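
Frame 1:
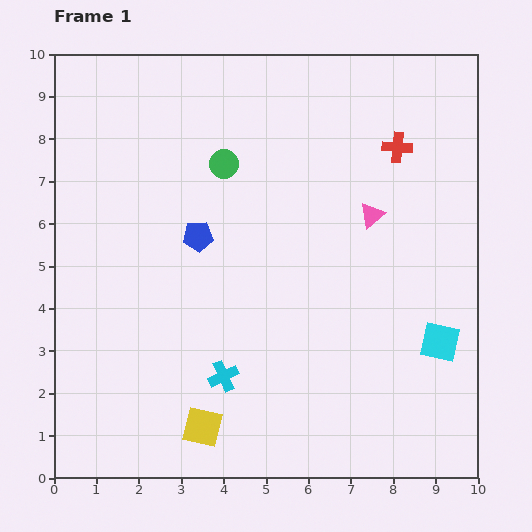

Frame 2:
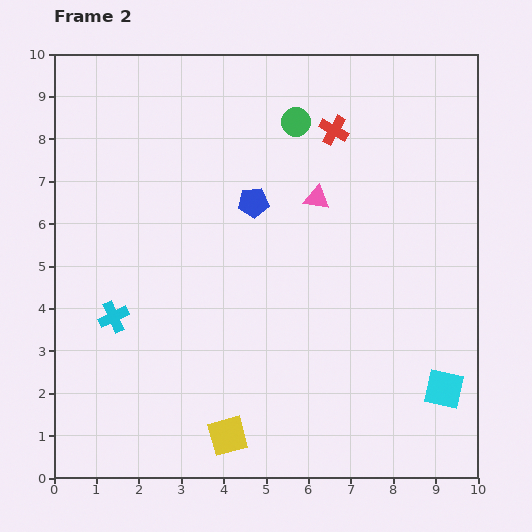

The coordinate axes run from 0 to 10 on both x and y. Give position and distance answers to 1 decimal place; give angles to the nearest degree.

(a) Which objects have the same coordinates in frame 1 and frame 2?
none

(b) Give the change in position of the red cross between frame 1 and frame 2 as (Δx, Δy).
(-1.5, 0.4)

The red cross was at (8.1, 7.8) in frame 1 and (6.6, 8.2) in frame 2.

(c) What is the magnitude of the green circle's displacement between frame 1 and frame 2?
2.0

The green circle moved from (4.0, 7.4) to (5.7, 8.4), a distance of √(1.7² + 1.0²) ≈ 2.0.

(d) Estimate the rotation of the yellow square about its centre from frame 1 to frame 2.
29° counter-clockwise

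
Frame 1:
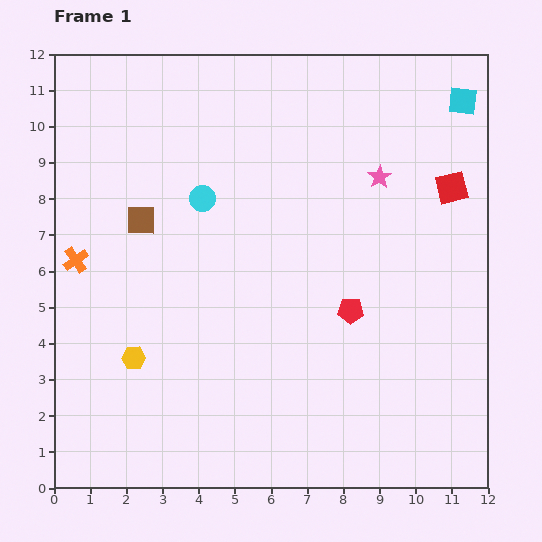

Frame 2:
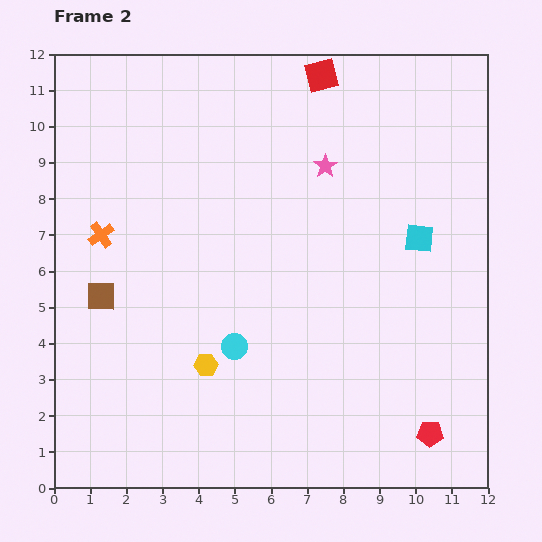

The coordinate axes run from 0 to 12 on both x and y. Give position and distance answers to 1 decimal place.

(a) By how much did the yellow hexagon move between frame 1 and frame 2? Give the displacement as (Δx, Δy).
(2.0, -0.2)

The yellow hexagon was at (2.2, 3.6) in frame 1 and (4.2, 3.4) in frame 2.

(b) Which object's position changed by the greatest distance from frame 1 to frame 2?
the red square

(moved 4.8; next 4.2)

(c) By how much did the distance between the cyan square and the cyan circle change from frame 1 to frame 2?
-1.8

Distance in frame 1: 7.7. Distance in frame 2: 5.9.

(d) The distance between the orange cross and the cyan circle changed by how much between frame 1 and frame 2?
+0.9

Distance in frame 1: 3.9. Distance in frame 2: 4.8.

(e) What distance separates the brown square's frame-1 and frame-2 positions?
2.4

The brown square moved from (2.4, 7.4) to (1.3, 5.3), a distance of √(1.1² + 2.1²) ≈ 2.4.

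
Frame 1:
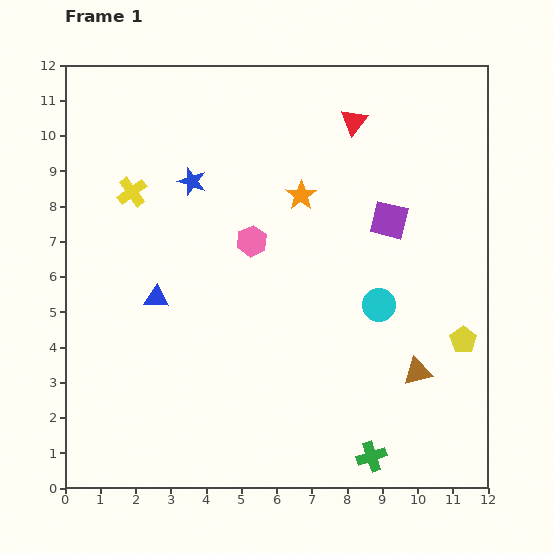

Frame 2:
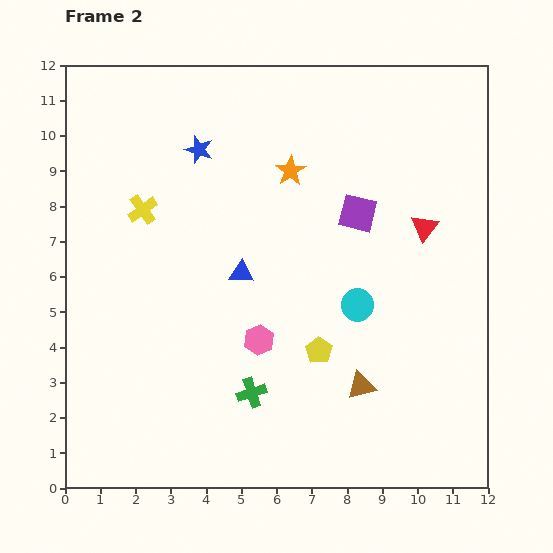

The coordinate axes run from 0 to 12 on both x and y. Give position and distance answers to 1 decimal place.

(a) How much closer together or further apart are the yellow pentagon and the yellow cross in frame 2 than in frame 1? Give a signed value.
-3.9

Distance in frame 1: 10.3. Distance in frame 2: 6.4.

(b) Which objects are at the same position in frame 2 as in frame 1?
none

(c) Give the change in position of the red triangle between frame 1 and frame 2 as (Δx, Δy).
(2.0, -3.0)

The red triangle was at (8.2, 10.4) in frame 1 and (10.2, 7.4) in frame 2.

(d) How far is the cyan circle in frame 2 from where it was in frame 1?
0.6

The cyan circle moved from (8.9, 5.2) to (8.3, 5.2), a distance of √(0.6² + 0.0²) ≈ 0.6.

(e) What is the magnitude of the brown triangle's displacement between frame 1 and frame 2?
1.6

The brown triangle moved from (10.0, 3.3) to (8.4, 2.9), a distance of √(1.6² + 0.4²) ≈ 1.6.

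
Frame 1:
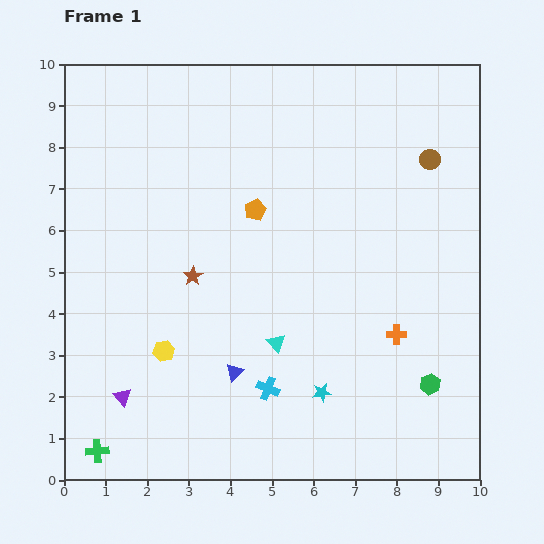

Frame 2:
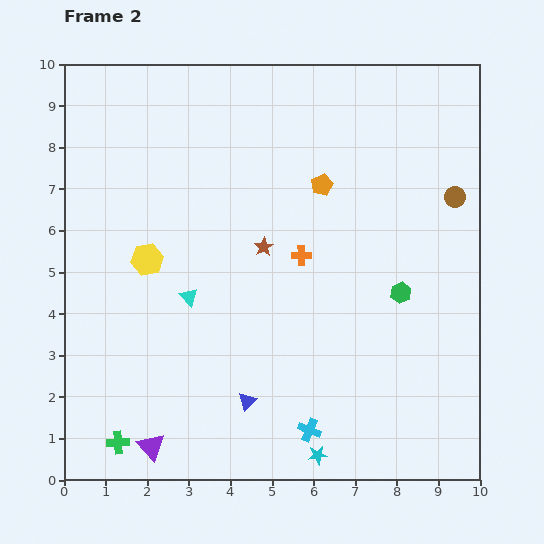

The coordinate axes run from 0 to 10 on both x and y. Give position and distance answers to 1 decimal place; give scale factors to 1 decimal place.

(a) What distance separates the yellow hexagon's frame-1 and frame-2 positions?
2.2

The yellow hexagon moved from (2.4, 3.1) to (2.0, 5.3), a distance of √(0.4² + 2.2²) ≈ 2.2.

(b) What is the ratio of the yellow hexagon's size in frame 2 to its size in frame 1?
1.5×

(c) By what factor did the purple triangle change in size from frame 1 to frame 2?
1.5×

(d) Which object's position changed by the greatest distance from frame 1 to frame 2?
the orange cross

(moved 3.0; next 2.4)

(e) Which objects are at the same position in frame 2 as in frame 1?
none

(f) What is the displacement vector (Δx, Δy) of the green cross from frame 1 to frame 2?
(0.5, 0.2)

The green cross was at (0.8, 0.7) in frame 1 and (1.3, 0.9) in frame 2.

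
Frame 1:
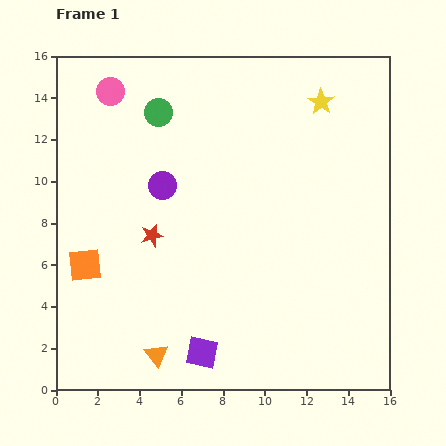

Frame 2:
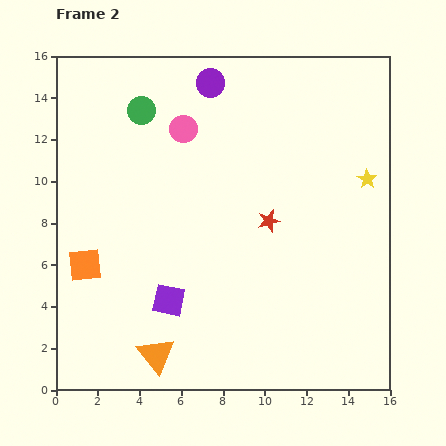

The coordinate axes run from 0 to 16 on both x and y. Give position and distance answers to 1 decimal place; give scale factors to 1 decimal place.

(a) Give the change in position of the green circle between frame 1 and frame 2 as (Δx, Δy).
(-0.8, 0.1)

The green circle was at (4.9, 13.3) in frame 1 and (4.1, 13.4) in frame 2.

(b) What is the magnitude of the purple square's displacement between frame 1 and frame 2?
3.0

The purple square moved from (7.0, 1.8) to (5.4, 4.3), a distance of √(1.6² + 2.5²) ≈ 3.0.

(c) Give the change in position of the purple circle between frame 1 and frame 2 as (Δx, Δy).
(2.3, 4.9)

The purple circle was at (5.1, 9.8) in frame 1 and (7.4, 14.7) in frame 2.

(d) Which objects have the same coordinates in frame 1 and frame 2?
the orange square, the orange triangle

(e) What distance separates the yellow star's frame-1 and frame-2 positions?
4.3

The yellow star moved from (12.7, 13.8) to (14.9, 10.1), a distance of √(2.2² + 3.7²) ≈ 4.3.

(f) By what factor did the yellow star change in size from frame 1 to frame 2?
0.7×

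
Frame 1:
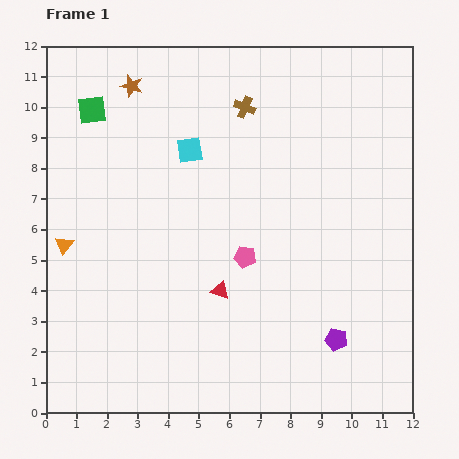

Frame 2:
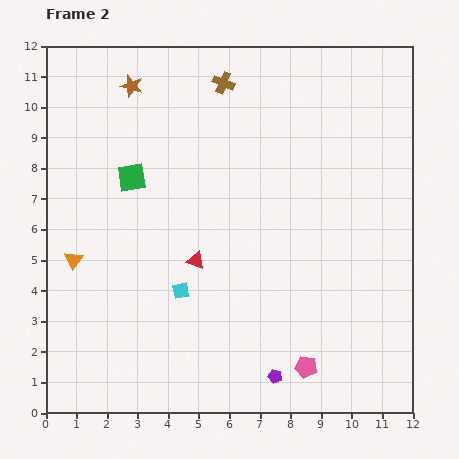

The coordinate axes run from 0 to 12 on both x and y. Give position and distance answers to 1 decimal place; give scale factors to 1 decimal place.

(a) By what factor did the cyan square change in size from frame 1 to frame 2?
0.6×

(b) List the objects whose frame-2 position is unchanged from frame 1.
the brown star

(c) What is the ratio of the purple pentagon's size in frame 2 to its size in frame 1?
0.6×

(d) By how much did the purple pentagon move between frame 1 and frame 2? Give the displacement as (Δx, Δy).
(-2.0, -1.2)

The purple pentagon was at (9.5, 2.4) in frame 1 and (7.5, 1.2) in frame 2.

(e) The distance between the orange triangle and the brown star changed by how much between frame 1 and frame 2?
+0.4

Distance in frame 1: 5.6. Distance in frame 2: 6.0.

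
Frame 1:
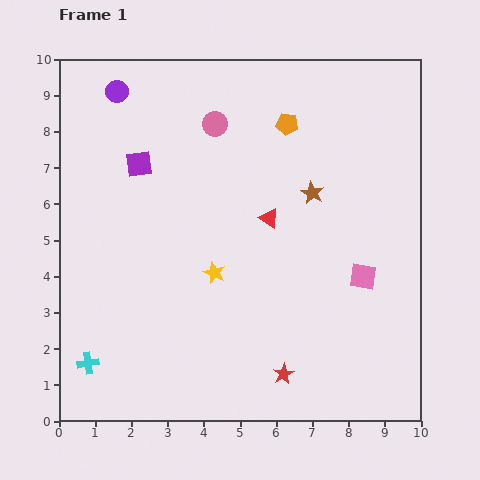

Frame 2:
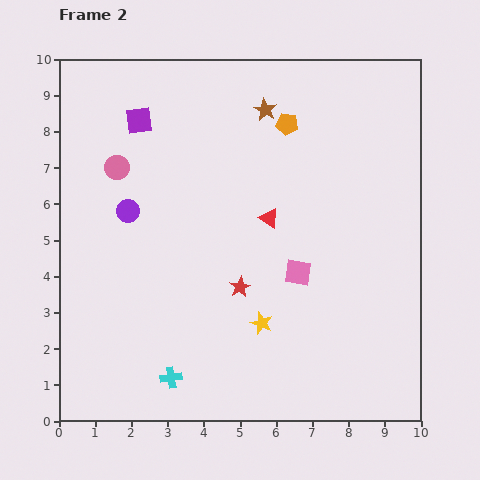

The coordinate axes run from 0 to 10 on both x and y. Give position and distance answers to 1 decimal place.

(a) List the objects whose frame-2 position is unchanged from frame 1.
the red triangle, the orange pentagon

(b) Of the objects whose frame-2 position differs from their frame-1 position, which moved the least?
the purple square

(moved 1.2)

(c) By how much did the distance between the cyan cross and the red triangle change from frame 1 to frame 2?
-1.2

Distance in frame 1: 6.4. Distance in frame 2: 5.2.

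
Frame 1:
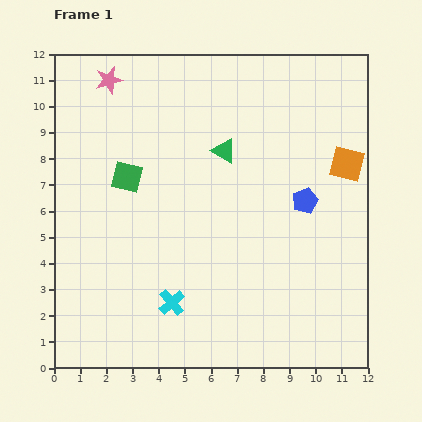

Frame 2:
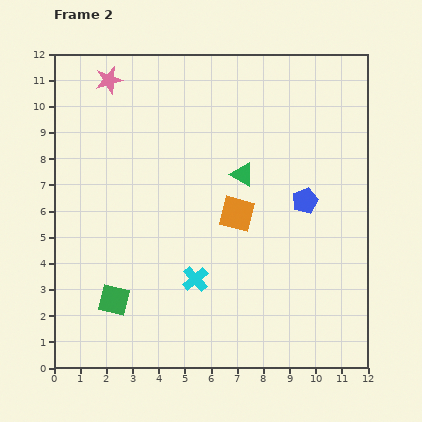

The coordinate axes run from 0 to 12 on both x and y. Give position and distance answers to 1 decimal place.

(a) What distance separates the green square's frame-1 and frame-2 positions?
4.7

The green square moved from (2.8, 7.3) to (2.3, 2.6), a distance of √(0.5² + 4.7²) ≈ 4.7.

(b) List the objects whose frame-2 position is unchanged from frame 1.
the blue pentagon, the pink star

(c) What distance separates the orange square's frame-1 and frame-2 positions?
4.6

The orange square moved from (11.2, 7.8) to (7.0, 5.9), a distance of √(4.2² + 1.9²) ≈ 4.6.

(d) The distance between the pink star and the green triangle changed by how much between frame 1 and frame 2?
+1.0

Distance in frame 1: 5.2. Distance in frame 2: 6.2.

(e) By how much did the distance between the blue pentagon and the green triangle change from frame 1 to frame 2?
-1.0

Distance in frame 1: 3.6. Distance in frame 2: 2.6.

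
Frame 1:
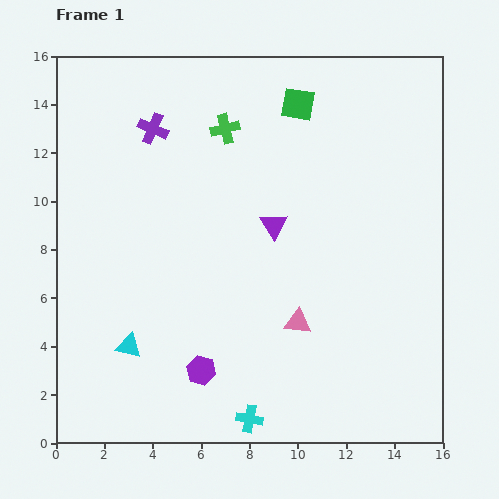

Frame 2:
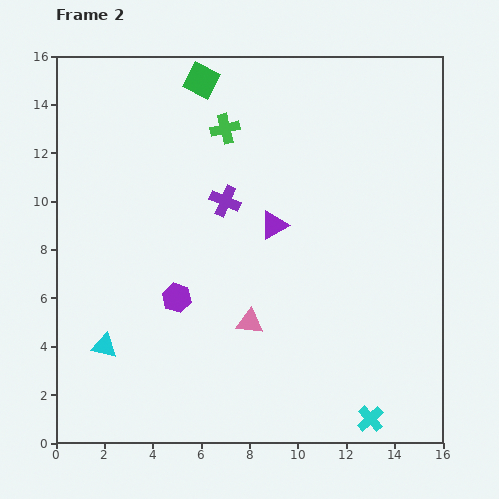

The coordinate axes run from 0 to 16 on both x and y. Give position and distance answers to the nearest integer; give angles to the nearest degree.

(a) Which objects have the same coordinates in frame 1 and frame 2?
the green cross, the purple triangle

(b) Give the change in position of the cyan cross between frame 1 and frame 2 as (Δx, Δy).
(5, 0)

The cyan cross was at (8, 1) in frame 1 and (13, 1) in frame 2.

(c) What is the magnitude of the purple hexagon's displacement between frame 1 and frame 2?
3

The purple hexagon moved from (6, 3) to (5, 6), a distance of √(1² + 3²) ≈ 3.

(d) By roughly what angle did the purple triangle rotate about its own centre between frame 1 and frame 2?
32° clockwise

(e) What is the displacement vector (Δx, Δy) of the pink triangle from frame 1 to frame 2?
(-2, 0)

The pink triangle was at (10, 5) in frame 1 and (8, 5) in frame 2.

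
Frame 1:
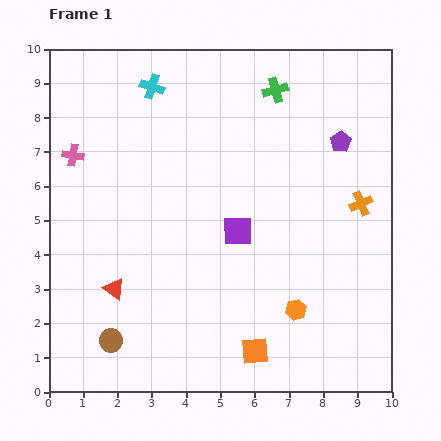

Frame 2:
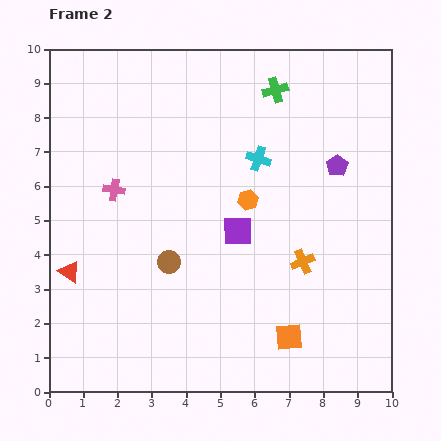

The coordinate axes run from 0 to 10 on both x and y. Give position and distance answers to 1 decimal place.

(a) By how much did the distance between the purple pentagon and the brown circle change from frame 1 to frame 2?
-3.3

Distance in frame 1: 8.9. Distance in frame 2: 5.6.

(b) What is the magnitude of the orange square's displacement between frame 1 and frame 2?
1.1

The orange square moved from (6.0, 1.2) to (7.0, 1.6), a distance of √(1.0² + 0.4²) ≈ 1.1.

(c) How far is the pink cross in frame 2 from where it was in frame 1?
1.6

The pink cross moved from (0.7, 6.9) to (1.9, 5.9), a distance of √(1.2² + 1.0²) ≈ 1.6.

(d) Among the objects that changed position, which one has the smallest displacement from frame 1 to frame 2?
the purple pentagon

(moved 0.7)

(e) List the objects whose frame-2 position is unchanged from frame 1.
the purple square, the green cross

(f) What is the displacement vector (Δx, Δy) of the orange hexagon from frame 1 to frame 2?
(-1.4, 3.2)

The orange hexagon was at (7.2, 2.4) in frame 1 and (5.8, 5.6) in frame 2.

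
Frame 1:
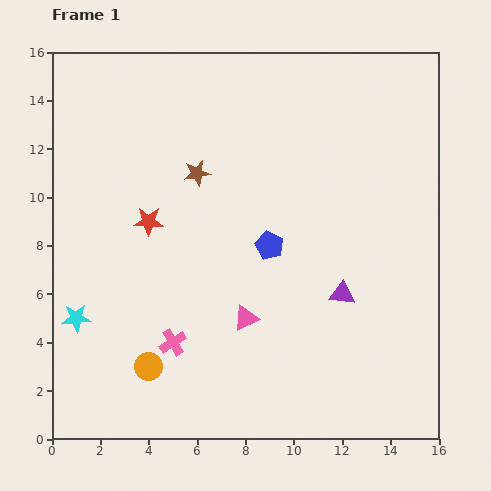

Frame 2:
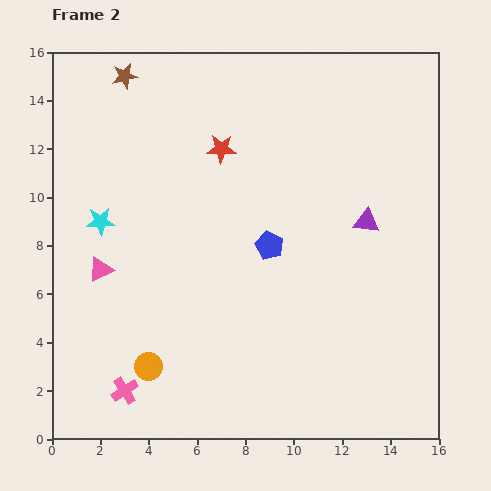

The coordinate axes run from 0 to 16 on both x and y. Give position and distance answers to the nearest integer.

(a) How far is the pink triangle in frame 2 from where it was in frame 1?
6

The pink triangle moved from (8, 5) to (2, 7), a distance of √(6² + 2²) ≈ 6.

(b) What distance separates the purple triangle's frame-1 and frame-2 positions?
3

The purple triangle moved from (12, 6) to (13, 9), a distance of √(1² + 3²) ≈ 3.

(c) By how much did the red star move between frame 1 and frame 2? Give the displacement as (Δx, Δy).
(3, 3)

The red star was at (4, 9) in frame 1 and (7, 12) in frame 2.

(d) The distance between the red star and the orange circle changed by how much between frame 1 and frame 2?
+3

Distance in frame 1: 6. Distance in frame 2: 9.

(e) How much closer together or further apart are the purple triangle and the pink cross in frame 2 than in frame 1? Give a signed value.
+5

Distance in frame 1: 7. Distance in frame 2: 12.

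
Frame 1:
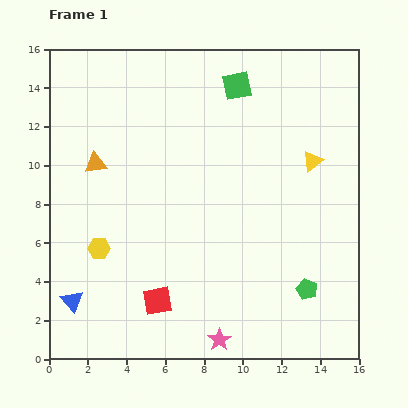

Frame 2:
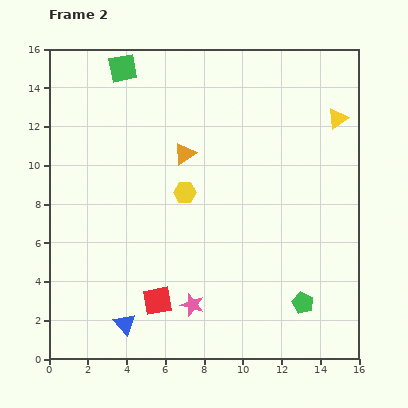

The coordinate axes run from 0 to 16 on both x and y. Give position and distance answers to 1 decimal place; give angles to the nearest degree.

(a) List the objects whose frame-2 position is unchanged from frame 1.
the red square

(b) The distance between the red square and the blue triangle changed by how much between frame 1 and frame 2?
-2.3

Distance in frame 1: 4.4. Distance in frame 2: 2.1.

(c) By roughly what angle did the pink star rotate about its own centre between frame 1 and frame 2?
21° counter-clockwise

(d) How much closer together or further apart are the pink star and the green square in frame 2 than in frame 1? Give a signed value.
-0.4

Distance in frame 1: 13.1. Distance in frame 2: 12.7.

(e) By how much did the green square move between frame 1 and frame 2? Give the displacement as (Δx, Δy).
(-5.9, 0.9)

The green square was at (9.7, 14.1) in frame 1 and (3.8, 15.0) in frame 2.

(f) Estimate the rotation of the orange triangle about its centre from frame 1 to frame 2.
25° counter-clockwise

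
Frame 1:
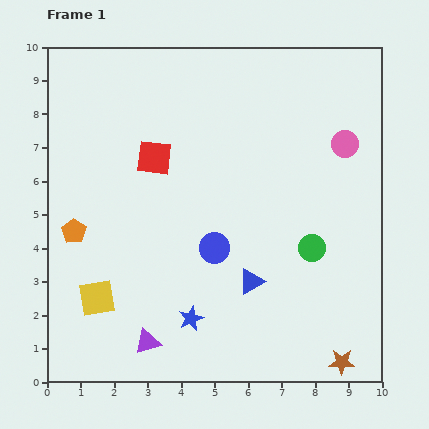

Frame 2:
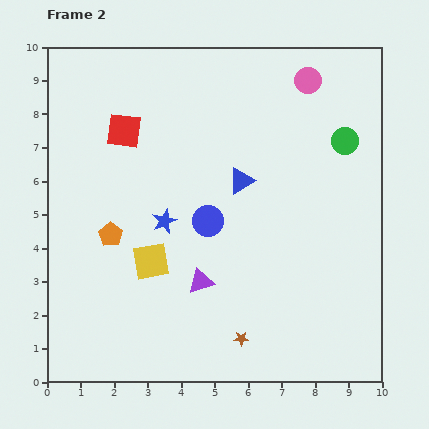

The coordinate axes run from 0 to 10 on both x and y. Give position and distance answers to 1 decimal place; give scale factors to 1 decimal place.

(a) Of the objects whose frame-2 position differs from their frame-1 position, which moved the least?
the blue circle

(moved 0.8)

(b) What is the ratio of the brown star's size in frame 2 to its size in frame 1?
0.6×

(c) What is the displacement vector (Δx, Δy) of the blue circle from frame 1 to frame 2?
(-0.2, 0.8)

The blue circle was at (5.0, 4.0) in frame 1 and (4.8, 4.8) in frame 2.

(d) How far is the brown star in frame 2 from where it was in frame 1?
3.1

The brown star moved from (8.8, 0.6) to (5.8, 1.3), a distance of √(3.0² + 0.7²) ≈ 3.1.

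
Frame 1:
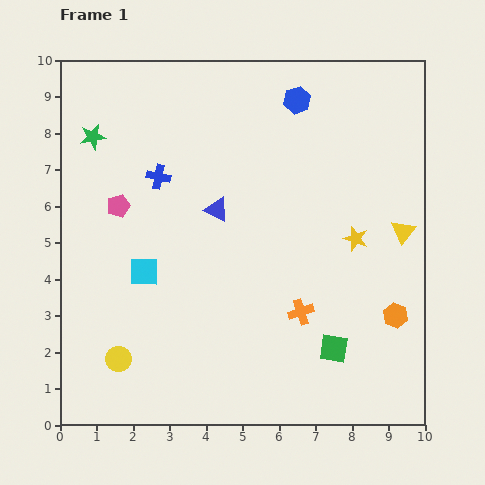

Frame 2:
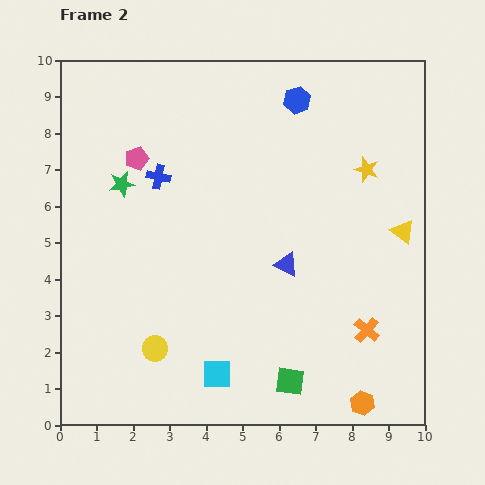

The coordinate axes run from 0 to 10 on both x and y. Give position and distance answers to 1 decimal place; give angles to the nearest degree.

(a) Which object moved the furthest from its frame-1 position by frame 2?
the cyan square

(moved 3.4; next 2.6)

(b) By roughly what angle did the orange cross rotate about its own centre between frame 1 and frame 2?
31° counter-clockwise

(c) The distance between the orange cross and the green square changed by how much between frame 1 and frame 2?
+1.2

Distance in frame 1: 1.3. Distance in frame 2: 2.5.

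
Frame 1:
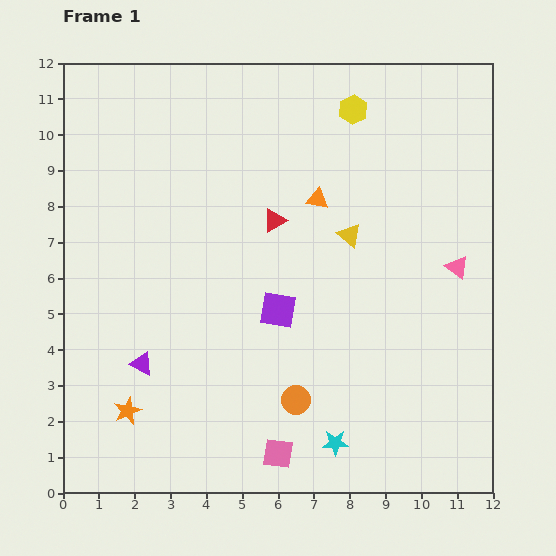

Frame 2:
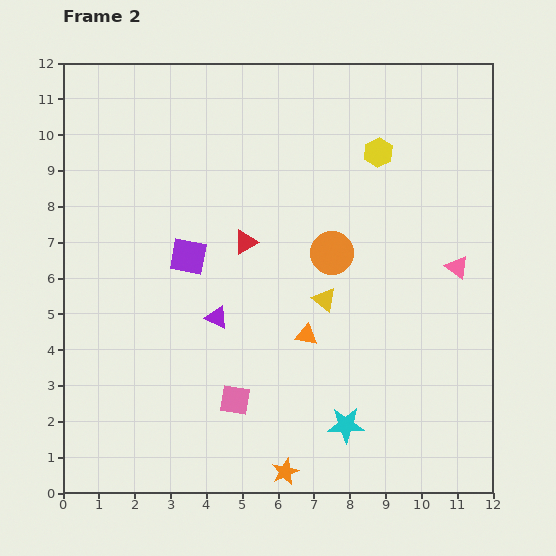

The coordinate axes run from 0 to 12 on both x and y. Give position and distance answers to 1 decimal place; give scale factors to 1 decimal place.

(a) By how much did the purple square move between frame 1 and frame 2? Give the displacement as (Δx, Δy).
(-2.5, 1.5)

The purple square was at (6.0, 5.1) in frame 1 and (3.5, 6.6) in frame 2.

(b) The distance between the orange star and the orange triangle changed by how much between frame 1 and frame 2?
-4.1

Distance in frame 1: 7.9. Distance in frame 2: 3.8.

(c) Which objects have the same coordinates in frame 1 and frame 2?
the pink triangle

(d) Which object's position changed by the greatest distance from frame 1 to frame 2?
the orange star

(moved 4.7; next 4.2)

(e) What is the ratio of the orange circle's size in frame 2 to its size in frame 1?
1.5×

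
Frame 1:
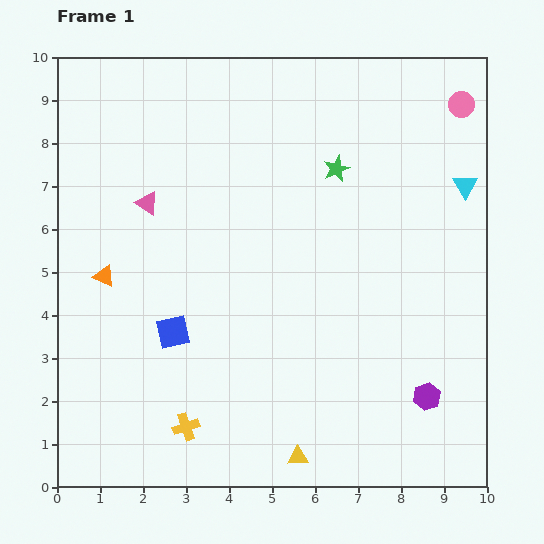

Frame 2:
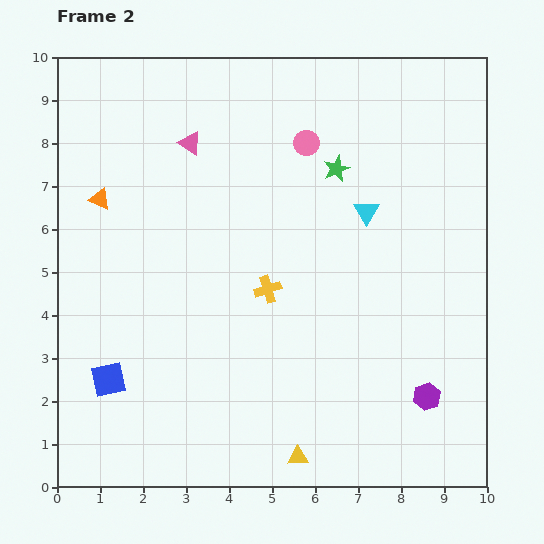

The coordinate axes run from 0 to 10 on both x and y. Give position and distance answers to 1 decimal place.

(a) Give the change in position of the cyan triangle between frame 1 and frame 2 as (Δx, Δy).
(-2.3, -0.6)

The cyan triangle was at (9.5, 7.0) in frame 1 and (7.2, 6.4) in frame 2.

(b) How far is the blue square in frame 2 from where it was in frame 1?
1.9

The blue square moved from (2.7, 3.6) to (1.2, 2.5), a distance of √(1.5² + 1.1²) ≈ 1.9.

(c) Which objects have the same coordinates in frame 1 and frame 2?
the yellow triangle, the purple hexagon, the green star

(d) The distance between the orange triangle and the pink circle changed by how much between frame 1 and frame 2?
-4.2

Distance in frame 1: 9.2. Distance in frame 2: 5.0.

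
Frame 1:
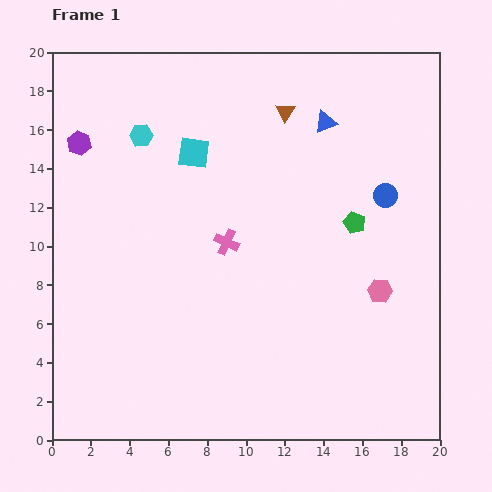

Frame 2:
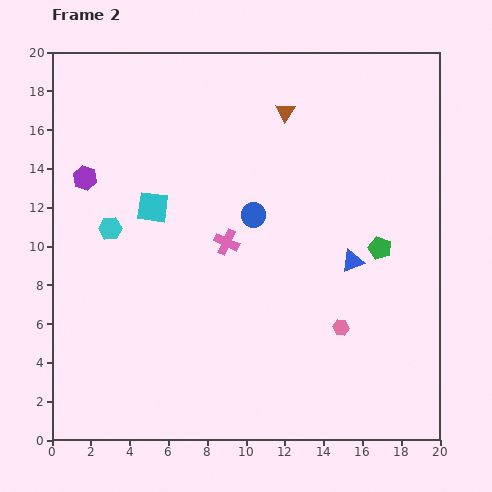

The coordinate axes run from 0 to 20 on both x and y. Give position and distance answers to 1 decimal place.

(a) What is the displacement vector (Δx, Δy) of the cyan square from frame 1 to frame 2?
(-2.1, -2.8)

The cyan square was at (7.3, 14.8) in frame 1 and (5.2, 12.0) in frame 2.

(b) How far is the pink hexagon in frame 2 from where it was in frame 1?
2.8

The pink hexagon moved from (16.9, 7.7) to (14.9, 5.8), a distance of √(2.0² + 1.9²) ≈ 2.8.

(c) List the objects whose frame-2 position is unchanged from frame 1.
the brown triangle, the pink cross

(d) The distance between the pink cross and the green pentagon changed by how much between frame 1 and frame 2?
+1.2

Distance in frame 1: 6.7. Distance in frame 2: 7.9.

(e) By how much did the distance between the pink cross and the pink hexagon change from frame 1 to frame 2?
-0.9

Distance in frame 1: 8.3. Distance in frame 2: 7.4.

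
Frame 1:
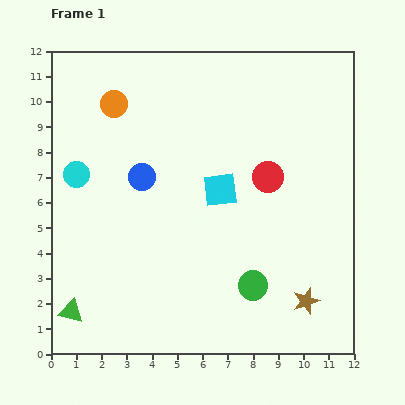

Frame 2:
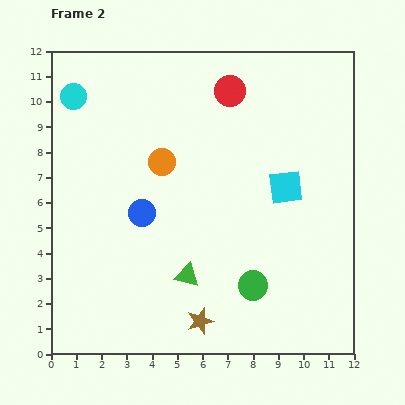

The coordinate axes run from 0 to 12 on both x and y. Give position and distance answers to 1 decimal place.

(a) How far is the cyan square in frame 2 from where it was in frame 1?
2.6

The cyan square moved from (6.7, 6.5) to (9.3, 6.6), a distance of √(2.6² + 0.1²) ≈ 2.6.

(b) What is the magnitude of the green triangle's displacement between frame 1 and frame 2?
4.8

The green triangle moved from (0.8, 1.7) to (5.4, 3.1), a distance of √(4.6² + 1.4²) ≈ 4.8.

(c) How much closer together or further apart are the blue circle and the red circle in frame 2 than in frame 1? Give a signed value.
+0.9

Distance in frame 1: 5.0. Distance in frame 2: 5.9.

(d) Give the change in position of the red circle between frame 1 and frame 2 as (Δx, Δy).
(-1.5, 3.4)

The red circle was at (8.6, 7.0) in frame 1 and (7.1, 10.4) in frame 2.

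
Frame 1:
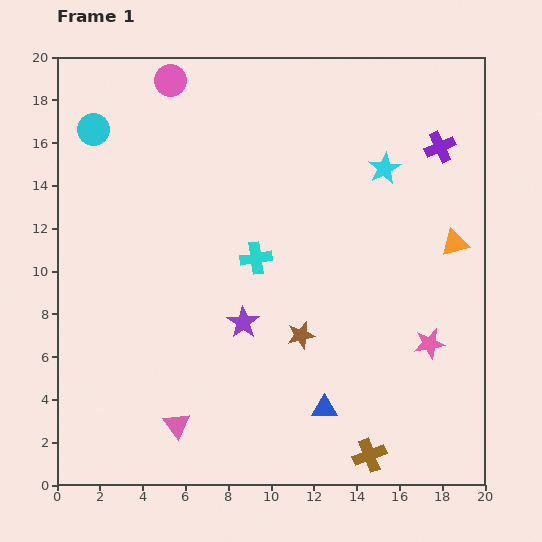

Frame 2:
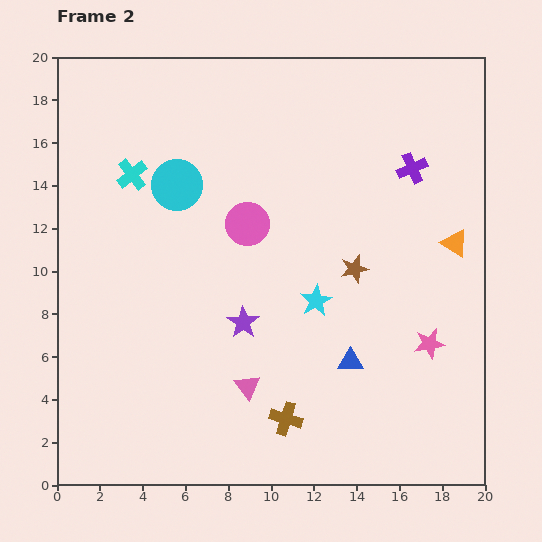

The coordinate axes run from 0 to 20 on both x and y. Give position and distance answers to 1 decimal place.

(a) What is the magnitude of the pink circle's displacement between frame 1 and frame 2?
7.6

The pink circle moved from (5.3, 18.9) to (8.9, 12.2), a distance of √(3.6² + 6.7²) ≈ 7.6.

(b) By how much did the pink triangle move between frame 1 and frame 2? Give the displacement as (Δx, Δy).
(3.3, 1.8)

The pink triangle was at (5.6, 2.8) in frame 1 and (8.9, 4.6) in frame 2.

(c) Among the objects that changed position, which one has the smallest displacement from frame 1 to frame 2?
the purple cross

(moved 1.6)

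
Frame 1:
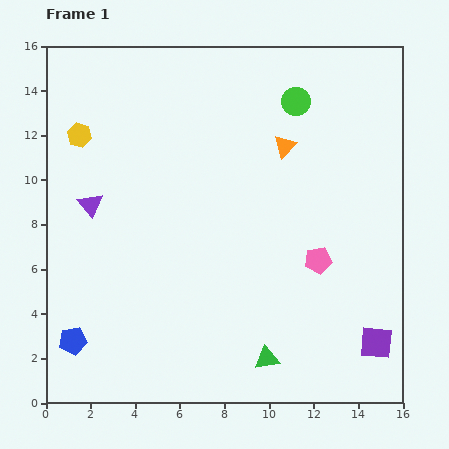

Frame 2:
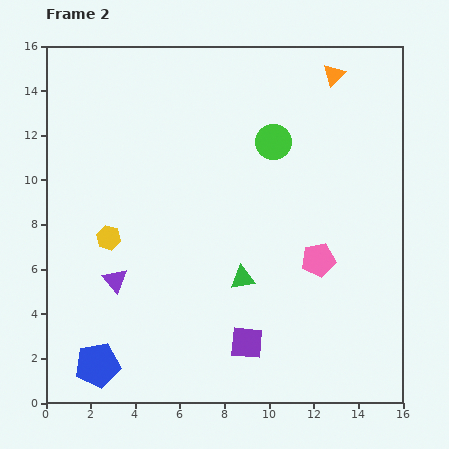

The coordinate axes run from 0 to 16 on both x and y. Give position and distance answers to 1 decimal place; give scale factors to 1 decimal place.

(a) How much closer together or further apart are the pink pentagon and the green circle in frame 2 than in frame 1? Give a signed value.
-1.5

Distance in frame 1: 7.2. Distance in frame 2: 5.7.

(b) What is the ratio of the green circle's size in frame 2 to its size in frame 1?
1.3×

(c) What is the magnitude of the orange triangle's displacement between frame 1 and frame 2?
3.9

The orange triangle moved from (10.7, 11.5) to (12.9, 14.7), a distance of √(2.2² + 3.2²) ≈ 3.9.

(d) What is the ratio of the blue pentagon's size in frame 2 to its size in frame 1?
1.6×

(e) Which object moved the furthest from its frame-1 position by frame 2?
the purple square

(moved 5.8; next 4.8)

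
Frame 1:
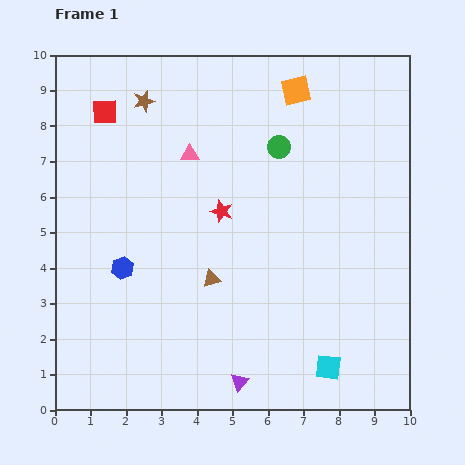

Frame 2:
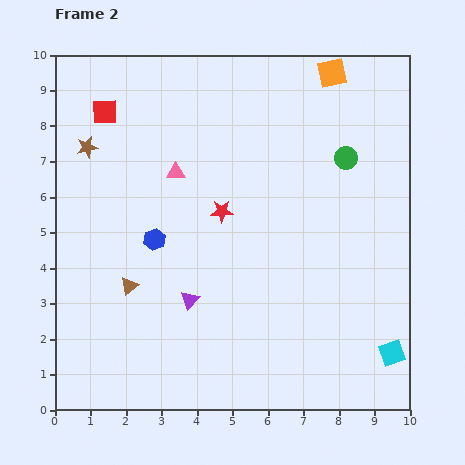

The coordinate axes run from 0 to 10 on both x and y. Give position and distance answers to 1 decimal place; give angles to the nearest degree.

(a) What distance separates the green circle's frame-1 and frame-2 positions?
1.9

The green circle moved from (6.3, 7.4) to (8.2, 7.1), a distance of √(1.9² + 0.3²) ≈ 1.9.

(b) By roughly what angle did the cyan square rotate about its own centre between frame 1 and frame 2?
25° counter-clockwise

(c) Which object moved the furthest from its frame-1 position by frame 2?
the purple triangle

(moved 2.7; next 2.3)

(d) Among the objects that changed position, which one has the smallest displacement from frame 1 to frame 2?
the pink triangle

(moved 0.6)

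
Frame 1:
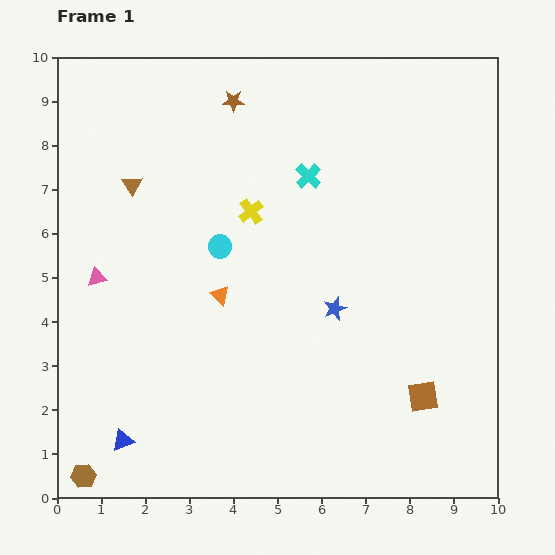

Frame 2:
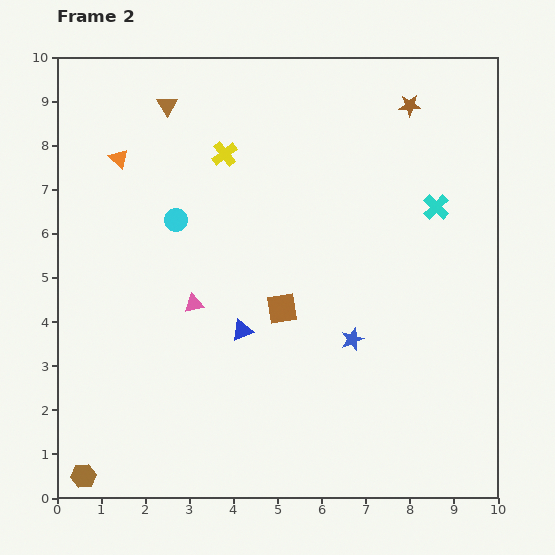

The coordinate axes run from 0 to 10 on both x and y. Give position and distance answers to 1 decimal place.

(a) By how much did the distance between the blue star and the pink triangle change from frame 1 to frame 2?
-1.7

Distance in frame 1: 5.4. Distance in frame 2: 3.7.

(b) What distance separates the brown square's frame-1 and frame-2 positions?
3.8

The brown square moved from (8.3, 2.3) to (5.1, 4.3), a distance of √(3.2² + 2.0²) ≈ 3.8.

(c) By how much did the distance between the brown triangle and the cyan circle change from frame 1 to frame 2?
+0.2

Distance in frame 1: 2.4. Distance in frame 2: 2.6.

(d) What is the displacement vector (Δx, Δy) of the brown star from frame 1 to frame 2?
(4.0, -0.1)

The brown star was at (4.0, 9.0) in frame 1 and (8.0, 8.9) in frame 2.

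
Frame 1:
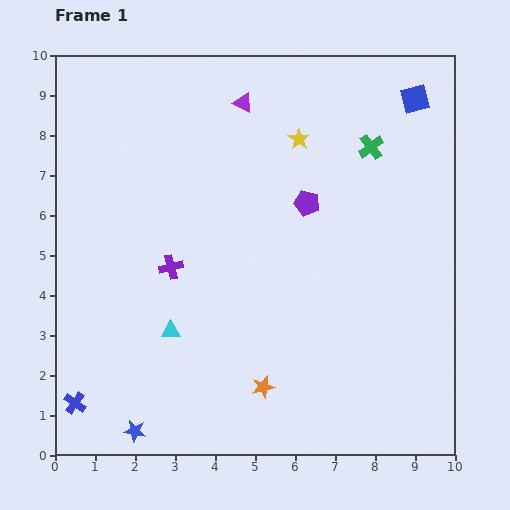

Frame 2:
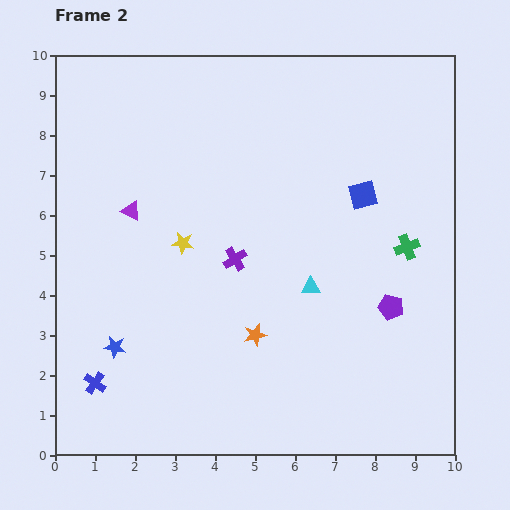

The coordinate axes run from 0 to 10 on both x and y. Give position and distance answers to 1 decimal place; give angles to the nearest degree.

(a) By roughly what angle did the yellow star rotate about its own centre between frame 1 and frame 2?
26° counter-clockwise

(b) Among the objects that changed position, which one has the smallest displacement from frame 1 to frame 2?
the blue cross

(moved 0.7)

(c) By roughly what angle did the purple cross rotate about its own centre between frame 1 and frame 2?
21° counter-clockwise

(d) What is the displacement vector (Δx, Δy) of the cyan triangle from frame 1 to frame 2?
(3.5, 1.1)

The cyan triangle was at (2.9, 3.1) in frame 1 and (6.4, 4.2) in frame 2.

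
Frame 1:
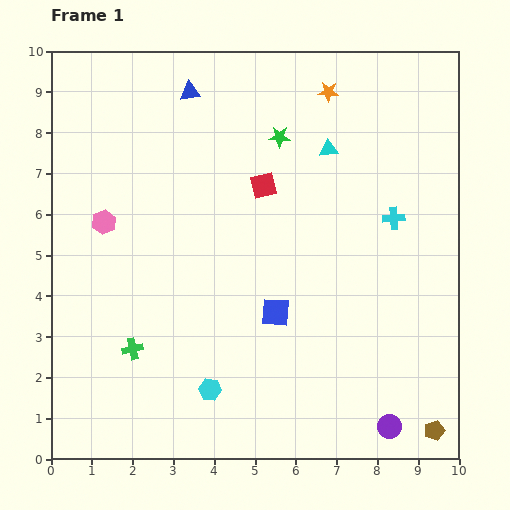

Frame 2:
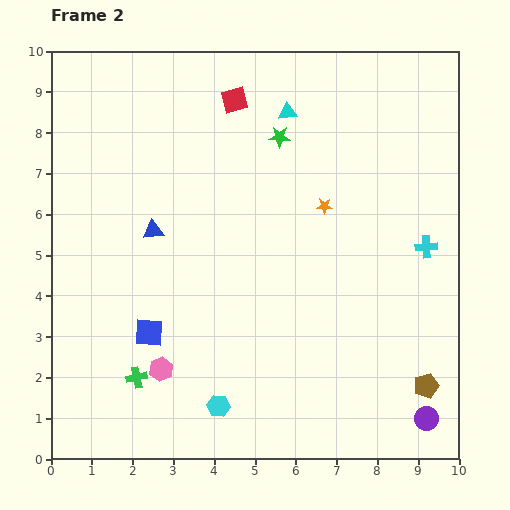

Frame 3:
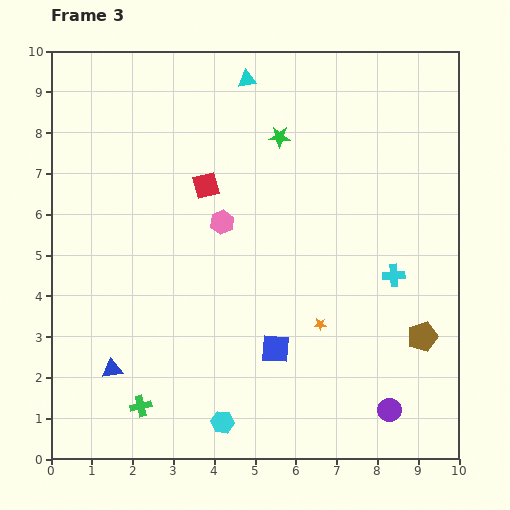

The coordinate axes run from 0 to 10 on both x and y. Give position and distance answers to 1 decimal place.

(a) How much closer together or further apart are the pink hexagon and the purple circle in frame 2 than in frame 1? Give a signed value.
-2.0

Distance in frame 1: 8.6. Distance in frame 2: 6.6.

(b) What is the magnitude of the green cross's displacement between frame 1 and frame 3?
1.4

The green cross moved from (2.0, 2.7) to (2.2, 1.3), a distance of √(0.2² + 1.4²) ≈ 1.4.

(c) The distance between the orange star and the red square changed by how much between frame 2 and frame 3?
+1.0

Distance in frame 2: 3.4. Distance in frame 3: 4.4.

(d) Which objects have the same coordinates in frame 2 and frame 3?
the green star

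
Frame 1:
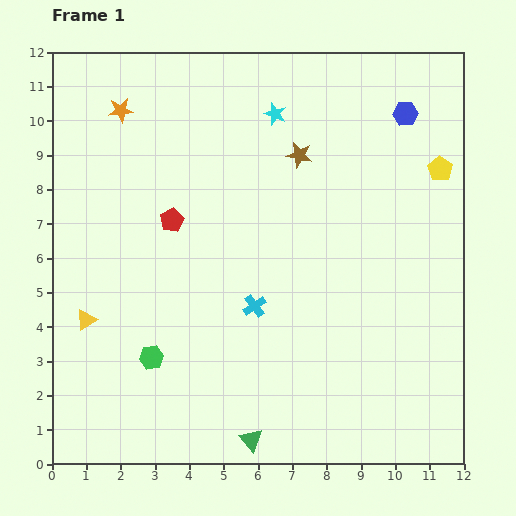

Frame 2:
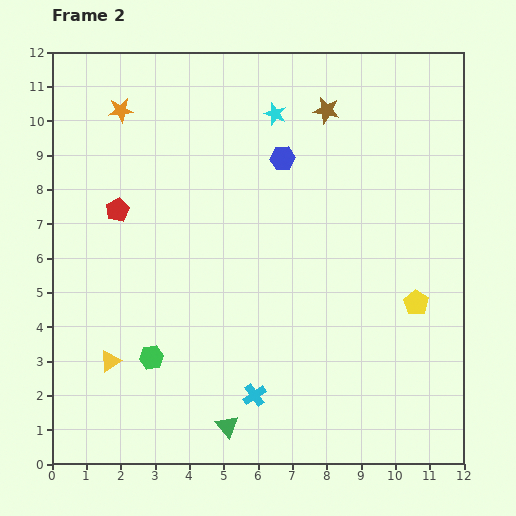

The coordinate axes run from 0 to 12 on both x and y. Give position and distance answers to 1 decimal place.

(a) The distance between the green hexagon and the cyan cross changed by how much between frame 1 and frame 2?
-0.2

Distance in frame 1: 3.4. Distance in frame 2: 3.2.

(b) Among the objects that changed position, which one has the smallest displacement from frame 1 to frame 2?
the green triangle

(moved 0.8)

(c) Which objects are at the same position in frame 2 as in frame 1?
the cyan star, the green hexagon, the orange star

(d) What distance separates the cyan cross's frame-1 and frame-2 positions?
2.6

The cyan cross moved from (5.9, 4.6) to (5.9, 2.0), a distance of √(0.0² + 2.6²) ≈ 2.6.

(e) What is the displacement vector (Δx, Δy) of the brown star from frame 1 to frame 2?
(0.8, 1.3)

The brown star was at (7.2, 9.0) in frame 1 and (8.0, 10.3) in frame 2.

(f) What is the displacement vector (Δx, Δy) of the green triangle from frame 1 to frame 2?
(-0.7, 0.4)

The green triangle was at (5.8, 0.7) in frame 1 and (5.1, 1.1) in frame 2.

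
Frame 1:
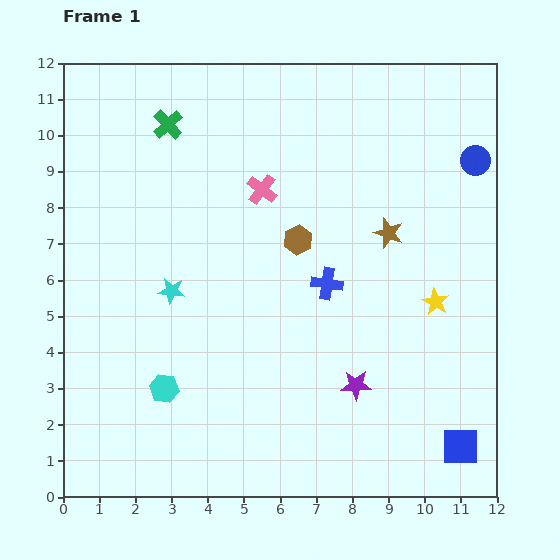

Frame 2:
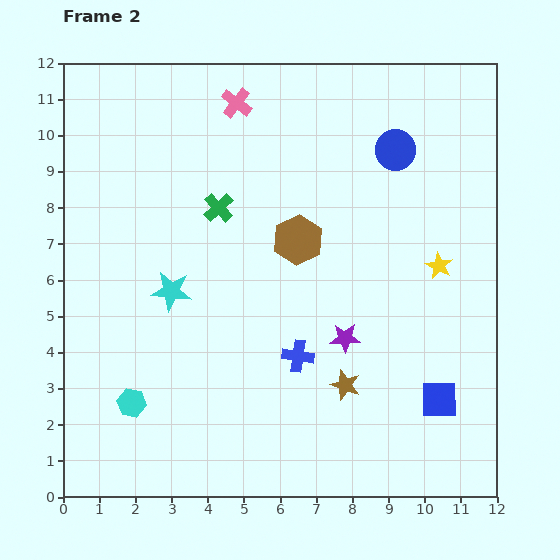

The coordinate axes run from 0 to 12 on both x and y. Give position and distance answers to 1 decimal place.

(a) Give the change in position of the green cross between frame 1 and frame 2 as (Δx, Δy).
(1.4, -2.3)

The green cross was at (2.9, 10.3) in frame 1 and (4.3, 8.0) in frame 2.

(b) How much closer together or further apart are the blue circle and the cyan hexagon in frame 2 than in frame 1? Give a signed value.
-0.6

Distance in frame 1: 10.7. Distance in frame 2: 10.1.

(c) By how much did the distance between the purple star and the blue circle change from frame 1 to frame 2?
-1.6

Distance in frame 1: 7.0. Distance in frame 2: 5.4.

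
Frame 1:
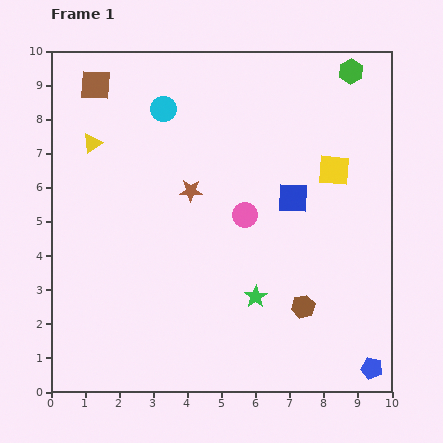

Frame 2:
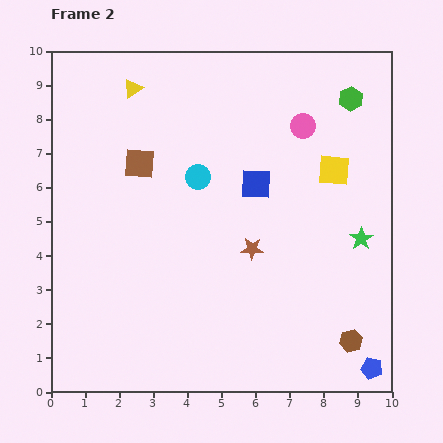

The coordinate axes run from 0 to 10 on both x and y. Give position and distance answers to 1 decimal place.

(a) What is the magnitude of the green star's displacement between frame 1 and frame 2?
3.5

The green star moved from (6.0, 2.8) to (9.1, 4.5), a distance of √(3.1² + 1.7²) ≈ 3.5.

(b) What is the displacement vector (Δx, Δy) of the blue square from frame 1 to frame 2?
(-1.1, 0.4)

The blue square was at (7.1, 5.7) in frame 1 and (6.0, 6.1) in frame 2.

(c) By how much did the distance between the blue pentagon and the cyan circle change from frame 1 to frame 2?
-2.1

Distance in frame 1: 9.7. Distance in frame 2: 7.6.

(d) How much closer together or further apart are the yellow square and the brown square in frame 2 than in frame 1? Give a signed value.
-1.7

Distance in frame 1: 7.4. Distance in frame 2: 5.7.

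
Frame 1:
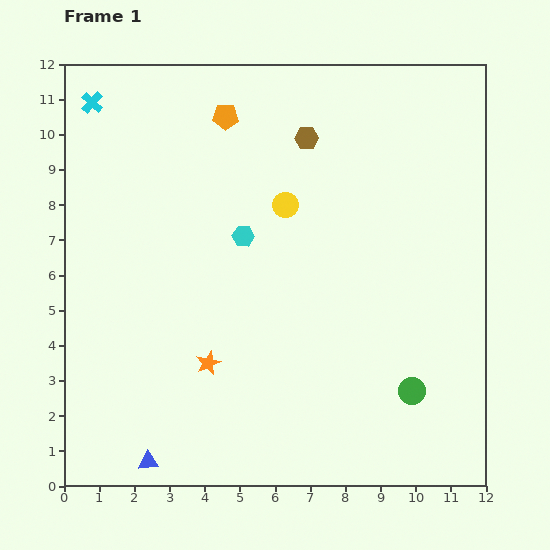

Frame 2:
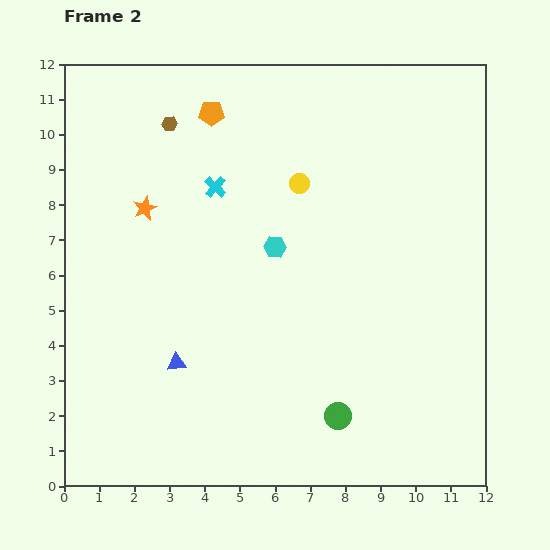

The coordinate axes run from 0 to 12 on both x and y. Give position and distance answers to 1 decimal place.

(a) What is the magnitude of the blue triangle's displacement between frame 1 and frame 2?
2.9

The blue triangle moved from (2.4, 0.7) to (3.2, 3.5), a distance of √(0.8² + 2.8²) ≈ 2.9.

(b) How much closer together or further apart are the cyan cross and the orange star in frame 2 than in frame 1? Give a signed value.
-6.0

Distance in frame 1: 8.1. Distance in frame 2: 2.1.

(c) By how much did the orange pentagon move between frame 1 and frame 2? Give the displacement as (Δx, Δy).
(-0.4, 0.1)

The orange pentagon was at (4.6, 10.5) in frame 1 and (4.2, 10.6) in frame 2.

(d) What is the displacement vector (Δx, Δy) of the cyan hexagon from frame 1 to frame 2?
(0.9, -0.3)

The cyan hexagon was at (5.1, 7.1) in frame 1 and (6.0, 6.8) in frame 2.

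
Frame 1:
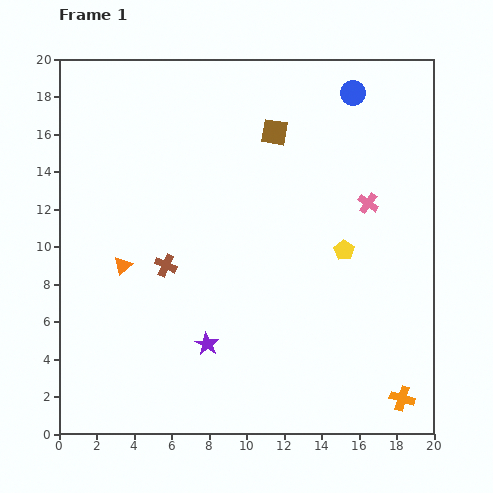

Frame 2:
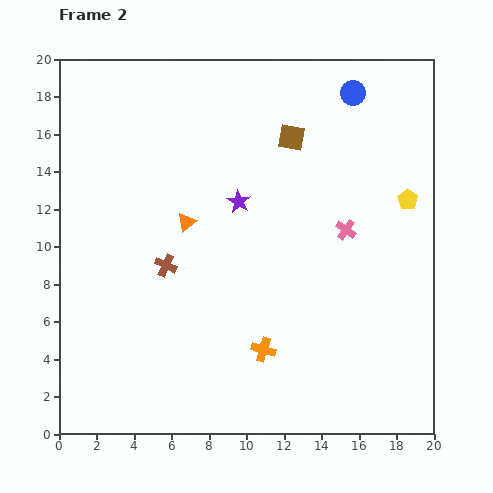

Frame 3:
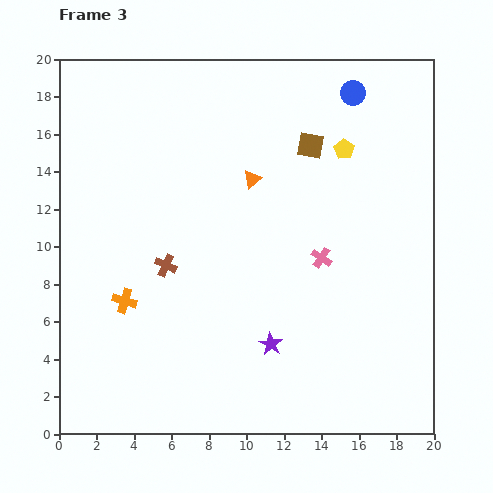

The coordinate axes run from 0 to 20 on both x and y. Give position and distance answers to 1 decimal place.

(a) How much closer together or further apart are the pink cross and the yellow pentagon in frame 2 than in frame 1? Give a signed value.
+0.9

Distance in frame 1: 2.8. Distance in frame 2: 3.7.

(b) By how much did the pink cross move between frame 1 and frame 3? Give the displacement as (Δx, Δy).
(-2.5, -2.9)

The pink cross was at (16.5, 12.3) in frame 1 and (14.0, 9.4) in frame 3.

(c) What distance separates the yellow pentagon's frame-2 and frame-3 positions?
4.3

The yellow pentagon moved from (18.6, 12.5) to (15.2, 15.2), a distance of √(3.4² + 2.7²) ≈ 4.3.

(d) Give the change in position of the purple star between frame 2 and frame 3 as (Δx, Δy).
(1.7, -7.6)

The purple star was at (9.6, 12.4) in frame 2 and (11.3, 4.8) in frame 3.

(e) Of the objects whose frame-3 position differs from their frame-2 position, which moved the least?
the brown square

(moved 1.1)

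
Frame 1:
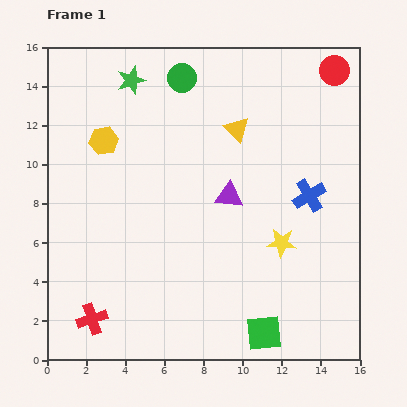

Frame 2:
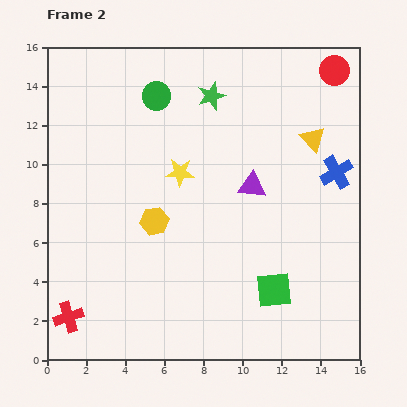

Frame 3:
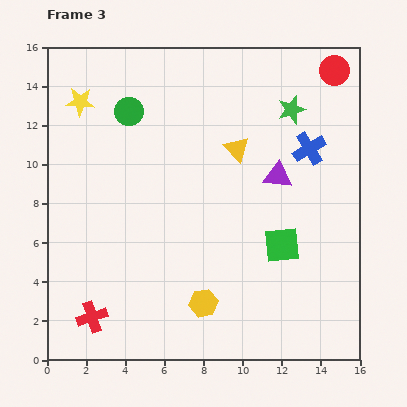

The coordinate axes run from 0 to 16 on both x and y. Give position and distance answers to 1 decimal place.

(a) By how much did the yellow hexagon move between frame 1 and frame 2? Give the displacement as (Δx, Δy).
(2.6, -4.1)

The yellow hexagon was at (2.9, 11.2) in frame 1 and (5.5, 7.1) in frame 2.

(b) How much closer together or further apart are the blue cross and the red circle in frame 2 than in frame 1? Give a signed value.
-1.3

Distance in frame 1: 6.5. Distance in frame 2: 5.2.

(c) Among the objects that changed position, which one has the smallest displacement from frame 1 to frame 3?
the red cross

(moved 0.1)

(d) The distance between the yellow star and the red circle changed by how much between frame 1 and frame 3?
+3.9

Distance in frame 1: 9.2. Distance in frame 3: 13.1.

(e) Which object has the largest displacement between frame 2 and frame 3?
the yellow star

(moved 6.2; next 4.9)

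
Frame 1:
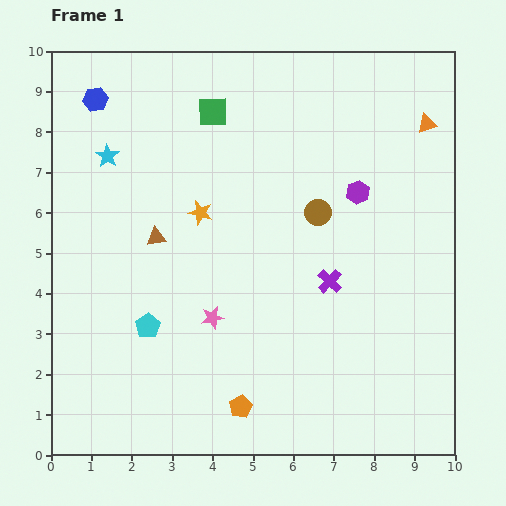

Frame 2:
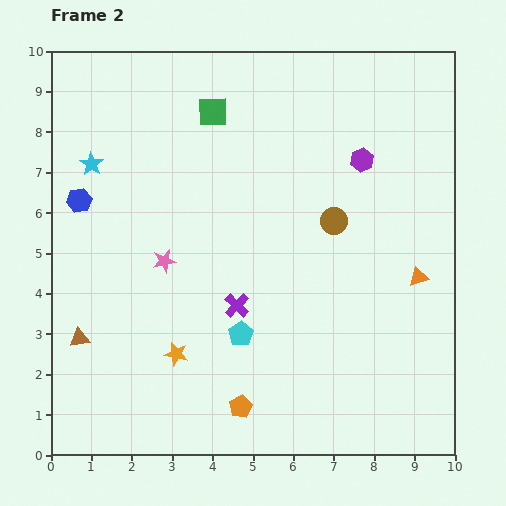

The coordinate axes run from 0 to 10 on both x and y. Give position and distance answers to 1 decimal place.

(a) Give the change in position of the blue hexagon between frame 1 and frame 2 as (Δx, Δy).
(-0.4, -2.5)

The blue hexagon was at (1.1, 8.8) in frame 1 and (0.7, 6.3) in frame 2.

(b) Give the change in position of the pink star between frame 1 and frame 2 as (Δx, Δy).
(-1.2, 1.4)

The pink star was at (4.0, 3.4) in frame 1 and (2.8, 4.8) in frame 2.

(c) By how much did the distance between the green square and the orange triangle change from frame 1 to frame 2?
+1.2

Distance in frame 1: 5.3. Distance in frame 2: 6.5.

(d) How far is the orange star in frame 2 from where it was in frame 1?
3.6

The orange star moved from (3.7, 6.0) to (3.1, 2.5), a distance of √(0.6² + 3.5²) ≈ 3.6.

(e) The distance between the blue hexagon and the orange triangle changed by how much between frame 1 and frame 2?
+0.4

Distance in frame 1: 8.2. Distance in frame 2: 8.6.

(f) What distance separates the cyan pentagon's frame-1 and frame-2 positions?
2.3

The cyan pentagon moved from (2.4, 3.2) to (4.7, 3.0), a distance of √(2.3² + 0.2²) ≈ 2.3.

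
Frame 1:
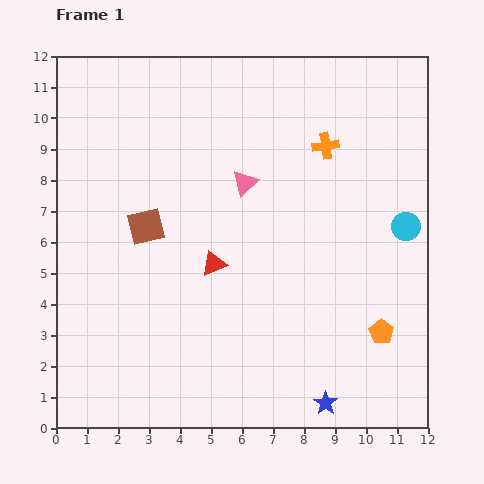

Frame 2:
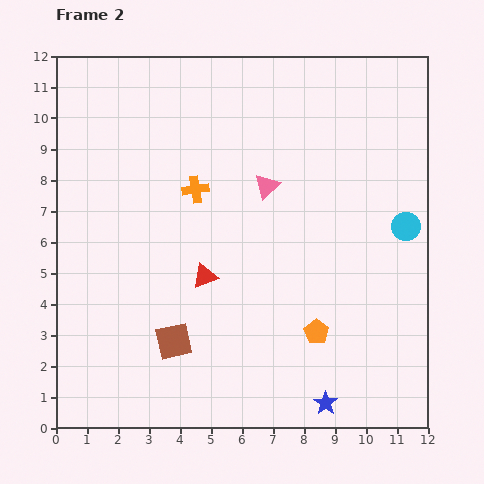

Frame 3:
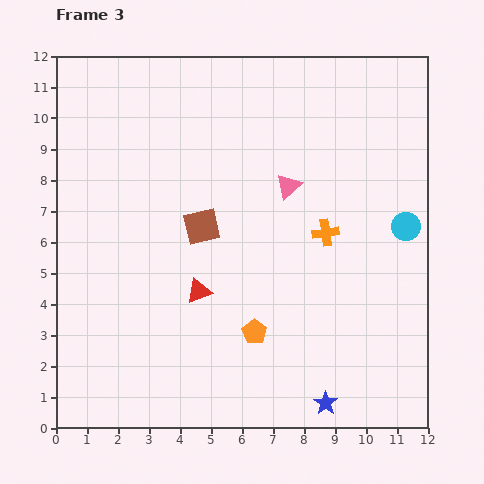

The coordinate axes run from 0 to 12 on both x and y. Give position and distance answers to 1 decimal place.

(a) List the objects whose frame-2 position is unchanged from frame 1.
the blue star, the cyan circle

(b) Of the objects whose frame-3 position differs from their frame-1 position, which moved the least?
the red triangle

(moved 1.0)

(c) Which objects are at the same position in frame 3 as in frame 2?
the blue star, the cyan circle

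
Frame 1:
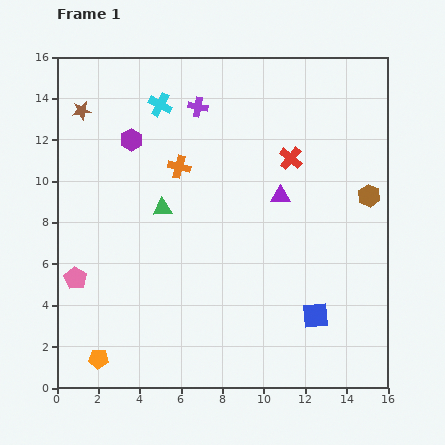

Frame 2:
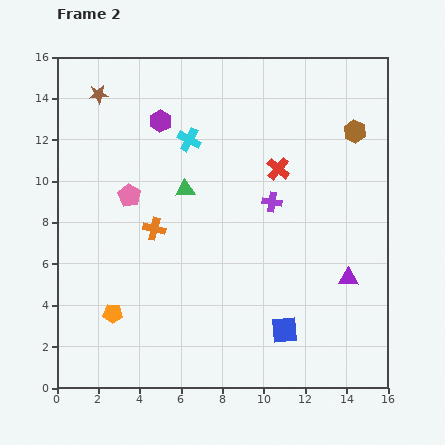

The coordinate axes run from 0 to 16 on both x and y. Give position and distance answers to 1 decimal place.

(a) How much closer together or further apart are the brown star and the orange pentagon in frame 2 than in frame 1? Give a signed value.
-1.4

Distance in frame 1: 12.0. Distance in frame 2: 10.6.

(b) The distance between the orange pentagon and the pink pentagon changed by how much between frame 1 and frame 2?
+1.7

Distance in frame 1: 4.1. Distance in frame 2: 5.8.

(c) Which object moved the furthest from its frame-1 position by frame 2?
the purple cross

(moved 5.8; next 5.2)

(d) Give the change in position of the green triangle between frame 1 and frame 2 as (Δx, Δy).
(1.1, 0.9)

The green triangle was at (5.1, 8.7) in frame 1 and (6.2, 9.6) in frame 2.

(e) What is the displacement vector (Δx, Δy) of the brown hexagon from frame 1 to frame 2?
(-0.7, 3.1)

The brown hexagon was at (15.1, 9.3) in frame 1 and (14.4, 12.4) in frame 2.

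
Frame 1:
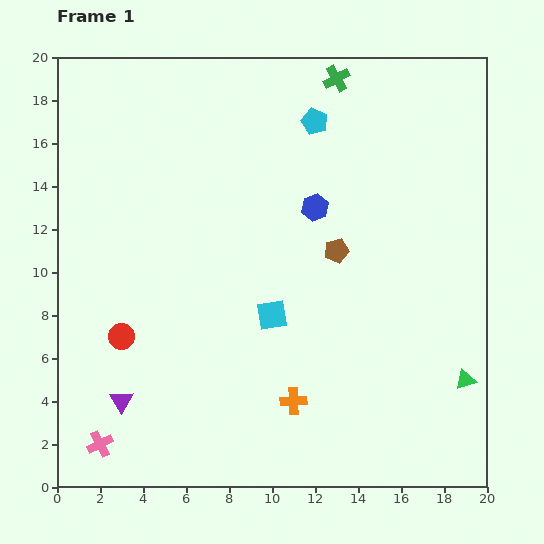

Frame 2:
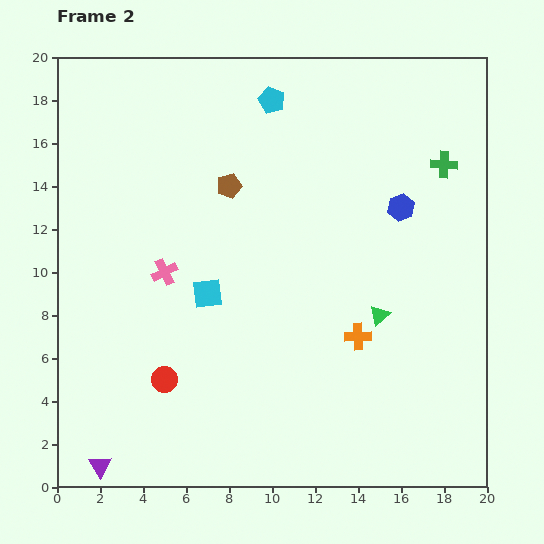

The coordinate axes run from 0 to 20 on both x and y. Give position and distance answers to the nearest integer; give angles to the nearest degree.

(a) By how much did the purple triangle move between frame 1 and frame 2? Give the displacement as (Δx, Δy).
(-1, -3)

The purple triangle was at (3, 4) in frame 1 and (2, 1) in frame 2.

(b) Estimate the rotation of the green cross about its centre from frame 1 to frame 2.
34° clockwise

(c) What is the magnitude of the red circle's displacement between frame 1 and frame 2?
3

The red circle moved from (3, 7) to (5, 5), a distance of √(2² + 2²) ≈ 3.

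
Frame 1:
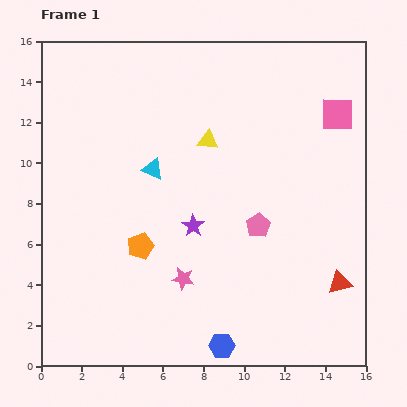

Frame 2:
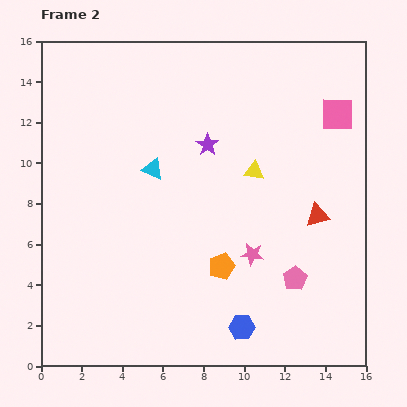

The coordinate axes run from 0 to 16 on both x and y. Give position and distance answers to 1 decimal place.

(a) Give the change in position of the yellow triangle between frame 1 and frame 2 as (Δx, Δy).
(2.3, -1.5)

The yellow triangle was at (8.2, 11.1) in frame 1 and (10.5, 9.6) in frame 2.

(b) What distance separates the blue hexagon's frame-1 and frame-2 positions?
1.3

The blue hexagon moved from (8.9, 1.0) to (9.9, 1.9), a distance of √(1.0² + 0.9²) ≈ 1.3.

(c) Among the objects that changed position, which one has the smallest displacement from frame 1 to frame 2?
the blue hexagon

(moved 1.3)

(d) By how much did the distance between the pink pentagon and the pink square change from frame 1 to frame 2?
+1.7

Distance in frame 1: 6.7. Distance in frame 2: 8.4.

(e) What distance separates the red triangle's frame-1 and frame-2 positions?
3.5

The red triangle moved from (14.7, 4.1) to (13.6, 7.4), a distance of √(1.1² + 3.3²) ≈ 3.5.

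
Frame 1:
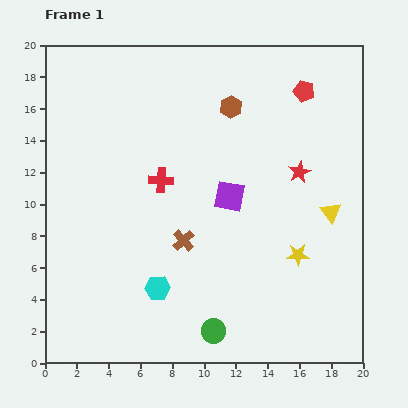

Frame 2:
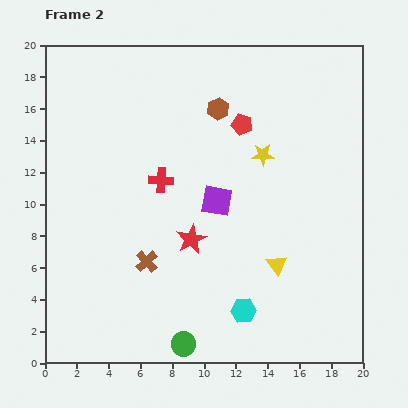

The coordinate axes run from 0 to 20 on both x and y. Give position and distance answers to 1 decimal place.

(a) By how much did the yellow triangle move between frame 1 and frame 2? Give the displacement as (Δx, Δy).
(-3.4, -3.3)

The yellow triangle was at (18.0, 9.5) in frame 1 and (14.6, 6.2) in frame 2.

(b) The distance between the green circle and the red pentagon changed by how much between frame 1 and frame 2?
-1.8

Distance in frame 1: 16.1. Distance in frame 2: 14.3.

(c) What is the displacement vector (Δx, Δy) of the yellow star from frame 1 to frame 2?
(-2.2, 6.3)

The yellow star was at (15.9, 6.8) in frame 1 and (13.7, 13.1) in frame 2.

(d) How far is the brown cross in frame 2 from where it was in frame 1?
2.6

The brown cross moved from (8.7, 7.7) to (6.4, 6.4), a distance of √(2.3² + 1.3²) ≈ 2.6.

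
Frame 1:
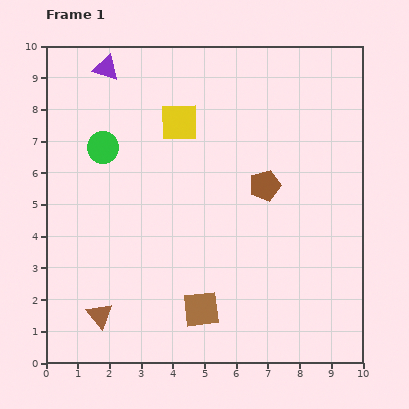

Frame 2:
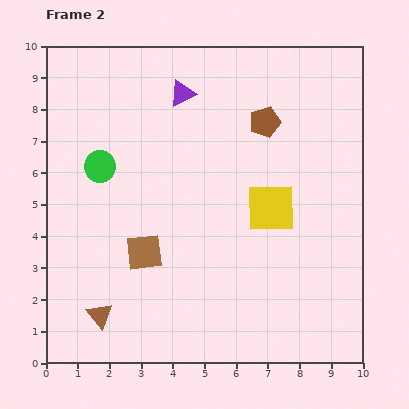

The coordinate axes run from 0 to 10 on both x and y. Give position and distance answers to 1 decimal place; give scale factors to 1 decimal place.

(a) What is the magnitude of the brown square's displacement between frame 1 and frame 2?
2.5

The brown square moved from (4.9, 1.7) to (3.1, 3.5), a distance of √(1.8² + 1.8²) ≈ 2.5.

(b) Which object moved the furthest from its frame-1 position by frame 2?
the yellow square

(moved 4.0; next 2.5)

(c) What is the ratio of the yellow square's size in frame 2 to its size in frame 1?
1.3×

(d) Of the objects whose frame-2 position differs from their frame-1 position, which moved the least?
the green circle

(moved 0.6)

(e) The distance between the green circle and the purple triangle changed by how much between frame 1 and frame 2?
+1.0

Distance in frame 1: 2.5. Distance in frame 2: 3.5.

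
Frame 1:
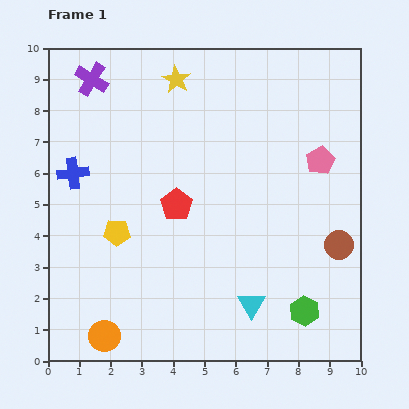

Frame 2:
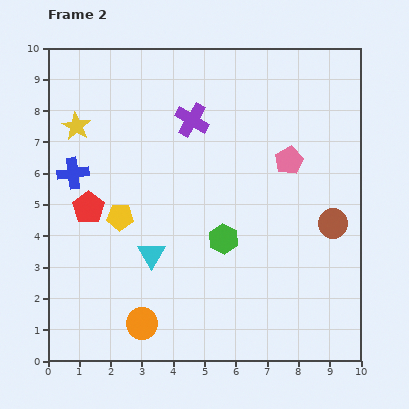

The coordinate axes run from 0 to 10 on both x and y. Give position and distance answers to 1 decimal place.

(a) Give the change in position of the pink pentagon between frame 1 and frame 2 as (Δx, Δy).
(-1.0, 0.0)

The pink pentagon was at (8.7, 6.4) in frame 1 and (7.7, 6.4) in frame 2.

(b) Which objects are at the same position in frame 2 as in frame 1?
the blue cross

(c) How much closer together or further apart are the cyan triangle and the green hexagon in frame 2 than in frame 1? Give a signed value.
+0.7

Distance in frame 1: 1.7. Distance in frame 2: 2.4.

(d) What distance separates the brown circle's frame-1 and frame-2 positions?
0.7

The brown circle moved from (9.3, 3.7) to (9.1, 4.4), a distance of √(0.2² + 0.7²) ≈ 0.7.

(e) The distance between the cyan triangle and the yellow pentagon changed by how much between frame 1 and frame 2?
-3.3

Distance in frame 1: 4.9. Distance in frame 2: 1.6.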